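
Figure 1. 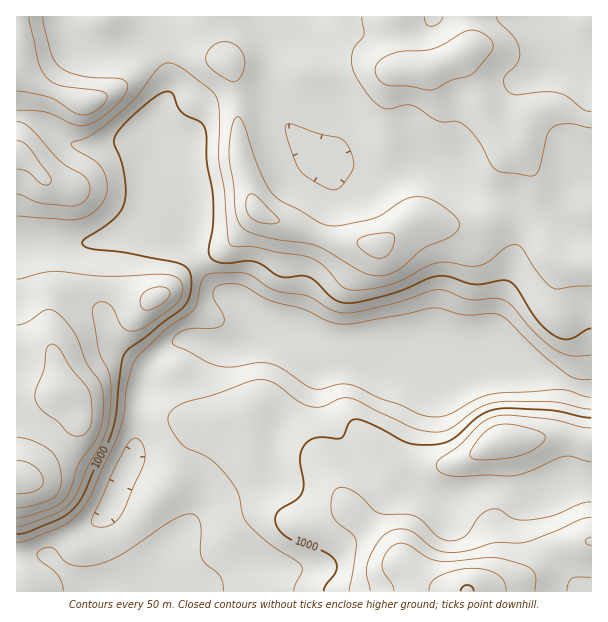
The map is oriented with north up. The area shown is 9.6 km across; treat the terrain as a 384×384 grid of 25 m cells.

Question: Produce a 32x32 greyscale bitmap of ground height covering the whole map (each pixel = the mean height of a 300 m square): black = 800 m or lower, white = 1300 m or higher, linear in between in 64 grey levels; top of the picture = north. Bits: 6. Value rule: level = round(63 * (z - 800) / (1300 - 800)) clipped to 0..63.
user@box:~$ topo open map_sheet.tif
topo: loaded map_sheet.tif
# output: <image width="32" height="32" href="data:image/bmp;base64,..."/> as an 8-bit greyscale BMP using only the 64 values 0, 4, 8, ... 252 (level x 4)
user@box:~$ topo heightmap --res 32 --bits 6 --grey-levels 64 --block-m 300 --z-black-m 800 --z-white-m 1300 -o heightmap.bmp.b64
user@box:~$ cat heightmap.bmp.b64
<image width="32" height="32" href="data:image/bmp;base64,Qk02CAAAAAAAADYEAAAoAAAAIAAAACAAAAABAAgAAAAAAAAEAAATCwAAEwsAAAABAAAAAAAAAAAAAAEBAQACAgIAAwMDAAQEBAAFBQUABgYGAAcHBwAICAgACQkJAAoKCgALCwsADAwMAA0NDQAODg4ADw8PABAQEAAREREAEhISABMTEwAUFBQAFRUVABYWFgAXFxcAGBgYABkZGQAaGhoAGxsbABwcHAAdHR0AHh4eAB8fHwAgICAAISEhACIiIgAjIyMAJCQkACUlJQAmJiYAJycnACgoKAApKSkAKioqACsrKwAsLCwALS0tAC4uLgAvLy8AMDAwADExMQAyMjIAMzMzADQ0NAA1NTUANjY2ADc3NwA4ODgAOTk5ADo6OgA7OzsAPDw8AD09PQA+Pj4APz8/AEBAQABBQUEAQkJCAENDQwBEREQARUVFAEZGRgBHR0cASEhIAElJSQBKSkoAS0tLAExMTABNTU0ATk5OAE9PTwBQUFAAUVFRAFJSUgBTU1MAVFRUAFVVVQBWVlYAV1dXAFhYWABZWVkAWlpaAFtbWwBcXFwAXV1dAF5eXgBfX18AYGBgAGFhYQBiYmIAY2NjAGRkZABlZWUAZmZmAGdnZwBoaGgAaWlpAGpqagBra2sAbGxsAG1tbQBubm4Ab29vAHBwcABxcXEAcnJyAHNzcwB0dHQAdXV1AHZ2dgB3d3cAeHh4AHl5eQB6enoAe3t7AHx8fAB9fX0Afn5+AH9/fwCAgIAAgYGBAIKCggCDg4MAhISEAIWFhQCGhoYAh4eHAIiIiACJiYkAioqKAIuLiwCMjIwAjY2NAI6OjgCPj48AkJCQAJGRkQCSkpIAk5OTAJSUlACVlZUAlpaWAJeXlwCYmJgAmZmZAJqamgCbm5sAnJycAJ2dnQCenp4An5+fAKCgoAChoaEAoqKiAKOjowCkpKQApaWlAKampgCnp6cAqKioAKmpqQCqqqoAq6urAKysrACtra0Arq6uAK+vrwCwsLAAsbGxALKysgCzs7MAtLS0ALW1tQC2trYAt7e3ALi4uAC5ubkAurq6ALu7uwC8vLwAvb29AL6+vgC/v78AwMDAAMHBwQDCwsIAw8PDAMTExADFxcUAxsbGAMfHxwDIyMgAycnJAMrKygDLy8sAzMzMAM3NzQDOzs4Az8/PANDQ0ADR0dEA0tLSANPT0wDU1NQA1dXVANbW1gDX19cA2NjYANnZ2QDa2toA29vbANzc3ADd3d0A3t7eAN/f3wDg4OAA4eHhAOLi4gDj4+MA5OTkAOXl5QDm5uYA5+fnAOjo6ADp6ekA6urqAOvr6wDs7OwA7e3tAO7u7gDv7+8A8PDwAPHx8QDy8vIA8/PzAPT09AD19fUA9vb2APf39wD4+PgA+fn5APr6+gD7+/sA/Pz8AP39/QD+/v4A////AEhANCwoKCgoLCwwNDg8RExYaHyUrLzEzNzc0MS4pJiYPDQwNDQwLCwsMDA0ODxASFRgeJi0wMC4vMC8tKyknKBAODg8ODQ0LCwwNDxARFBcZGx4jKi0pJCMlJycnKCkrHBcSDw0NDg0MDA0QEhQYHB4eICEkJiIeHSAiIiIkJikpJh8UDQwOEA8NDhATFRkbHR8hIB8fHRwcHiAfHh4gIjIwKh4QCw0QERAQERMVFhgbHyAeHBwbHBwdHh4dHR0eNDIsIxUMDA8REhETFBUVGBsdHRwcHBwfICAgIB8eHR0xLisnHA8MDhESExQVFRUYGxsaGxsbHB8iJicmJCEgICwsKyskFQ0PEhMUFRUWFRcZGRobGhkXFxskKSkoJSMiKyssLSkZDxATFBUVFhYVFhYXGRkWEg8OEhoiIyIgHhwrLS4uKRsQEBITFBUWFhUUEhMVEg4MCgkLDxMVFBQTECotLy0nHBAPEREREhMUEw8MDA0LCQkICAgJCgoKCwwMKSwtKiMcEw8REA4NDQ4NCwkJCQkICAgICAgICAkLDhApLCwnIBwYEQ4MCwoKCgoJCQkJCQgICAgICAgICxAVFSgqKSQfHh8aEQ0MDAoJCAgJCgsKCQkJCAkJCQsRGRsZJCYlIR8gIyQdFA8MCgkKCw0RExEPDQwMDQ0NEBgdHhwhIyMhICEkJyUbEAsKDRESFBodHBoWExETFRQWGx8fHh8gISAfHyAhIBsTEREUGBkaHyMlJCEcGRocGxodICEiHB0cHBsbGhoZFxgbGhsdHiAkJyorKCMhISEfHSAiIyMbGxsaGRgYFxYVGB4hIyUmJygqLS0rKCYlJCIgISIhIR4eHh4bGRgXFhUXHiYrLConJSYnKSsqKCYlJCIhISEhIyUmJSEbGBYWFRceKS0pJSIgISEkJygmJCMjISEiIiIpKyooIx0YFhYWFx8pKSMgICAgICEiIyIhISMjJCQiIiwsKCUhHBcWFhYYISkmISAfHx8gICAgICAiJScnJCMiLSkjIB0aFxYVFhkiKCQgHx8fICAhISAhIiQoKSklIyMoJCEiHxoXFhYXGSInIiAfHyAgISMjIiQkJikpKSYlJSUlJyspIRoXFxkbISUhICAgICAiJSQlJycpKSgoKCcmKistLi0pIRoZGx0iJCEgICEgISUoKCkqKSopJiYnJiQvLSooJyYkHxweISUlIiEiIiIkKS0uLy4sKyglJCMjIjAqJCIhISEgICIlKCYiISIiIyUpLS4vMDAuKickIiEhLygiICEhICAhIyUmJCEgICEjJScpKiorLi8sJyQiISIuJiEhIyMhISEjJSQiICAgISMlJikpJyYpKygkIiEiIw="/>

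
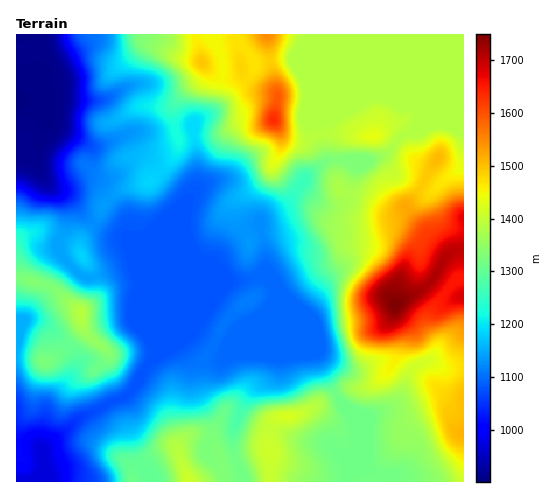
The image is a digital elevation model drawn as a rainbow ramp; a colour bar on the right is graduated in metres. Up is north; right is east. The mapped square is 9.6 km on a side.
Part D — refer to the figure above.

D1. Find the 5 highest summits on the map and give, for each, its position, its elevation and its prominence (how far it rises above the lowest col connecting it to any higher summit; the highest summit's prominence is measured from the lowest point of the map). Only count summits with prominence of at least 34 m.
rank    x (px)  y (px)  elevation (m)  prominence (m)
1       396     305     1750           849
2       273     120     1635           252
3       202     63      1495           44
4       374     136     1436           49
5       287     416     1421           106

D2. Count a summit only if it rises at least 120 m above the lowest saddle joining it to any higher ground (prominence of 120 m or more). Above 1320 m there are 3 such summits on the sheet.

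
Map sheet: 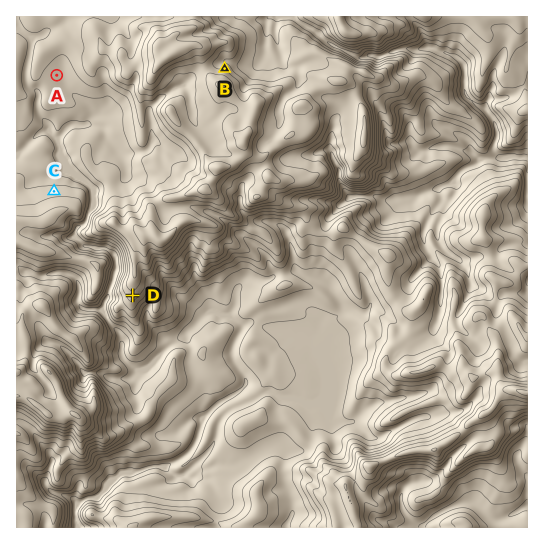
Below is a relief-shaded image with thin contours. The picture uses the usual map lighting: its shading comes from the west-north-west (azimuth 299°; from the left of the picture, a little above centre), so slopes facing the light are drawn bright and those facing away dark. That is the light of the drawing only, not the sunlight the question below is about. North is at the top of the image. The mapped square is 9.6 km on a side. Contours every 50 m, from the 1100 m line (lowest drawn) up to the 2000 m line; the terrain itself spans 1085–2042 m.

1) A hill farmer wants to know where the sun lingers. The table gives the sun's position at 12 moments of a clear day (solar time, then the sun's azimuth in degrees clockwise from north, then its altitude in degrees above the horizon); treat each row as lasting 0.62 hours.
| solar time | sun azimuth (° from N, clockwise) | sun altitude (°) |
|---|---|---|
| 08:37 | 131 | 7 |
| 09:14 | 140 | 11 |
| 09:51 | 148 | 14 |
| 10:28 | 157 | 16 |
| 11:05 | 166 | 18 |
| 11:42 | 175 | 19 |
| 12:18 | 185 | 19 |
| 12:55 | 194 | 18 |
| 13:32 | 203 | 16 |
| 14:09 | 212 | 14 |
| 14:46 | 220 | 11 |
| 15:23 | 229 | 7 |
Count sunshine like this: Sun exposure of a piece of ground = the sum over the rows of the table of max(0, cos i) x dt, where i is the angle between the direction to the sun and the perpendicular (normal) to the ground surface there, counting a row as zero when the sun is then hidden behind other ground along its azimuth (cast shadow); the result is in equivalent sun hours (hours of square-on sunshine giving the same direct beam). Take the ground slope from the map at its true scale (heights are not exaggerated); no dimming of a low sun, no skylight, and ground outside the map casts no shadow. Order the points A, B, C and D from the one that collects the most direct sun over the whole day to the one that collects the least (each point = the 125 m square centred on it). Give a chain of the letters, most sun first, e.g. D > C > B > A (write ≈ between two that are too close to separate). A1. D > A > C > B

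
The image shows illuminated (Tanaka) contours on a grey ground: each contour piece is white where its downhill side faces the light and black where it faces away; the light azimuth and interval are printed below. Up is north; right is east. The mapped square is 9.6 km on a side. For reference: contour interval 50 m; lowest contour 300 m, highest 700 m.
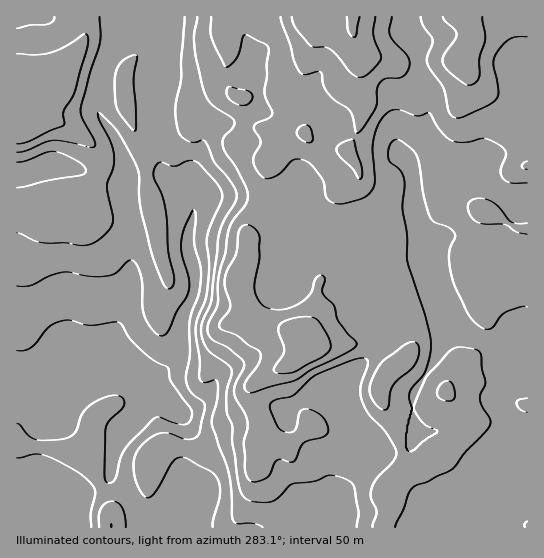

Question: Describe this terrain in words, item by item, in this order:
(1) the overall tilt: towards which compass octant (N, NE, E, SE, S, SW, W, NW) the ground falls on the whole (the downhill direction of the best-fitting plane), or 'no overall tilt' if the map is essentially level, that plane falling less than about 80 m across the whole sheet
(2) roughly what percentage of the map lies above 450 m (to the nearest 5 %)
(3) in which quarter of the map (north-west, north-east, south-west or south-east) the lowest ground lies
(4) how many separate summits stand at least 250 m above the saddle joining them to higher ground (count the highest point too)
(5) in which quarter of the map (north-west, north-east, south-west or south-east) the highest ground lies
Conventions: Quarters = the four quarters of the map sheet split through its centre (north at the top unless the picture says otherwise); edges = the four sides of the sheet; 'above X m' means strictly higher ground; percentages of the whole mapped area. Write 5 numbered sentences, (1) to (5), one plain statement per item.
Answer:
(1) The general tilt is down to the south-west (the land rises towards the north-east).
(2) About 65 % of the map lies above 450 m.
(3) Look to the south-west quarter for the lowest ground.
(4) There is 1 summit with 250 m or more of prominence.
(5) The highest ground is in the north-east quarter.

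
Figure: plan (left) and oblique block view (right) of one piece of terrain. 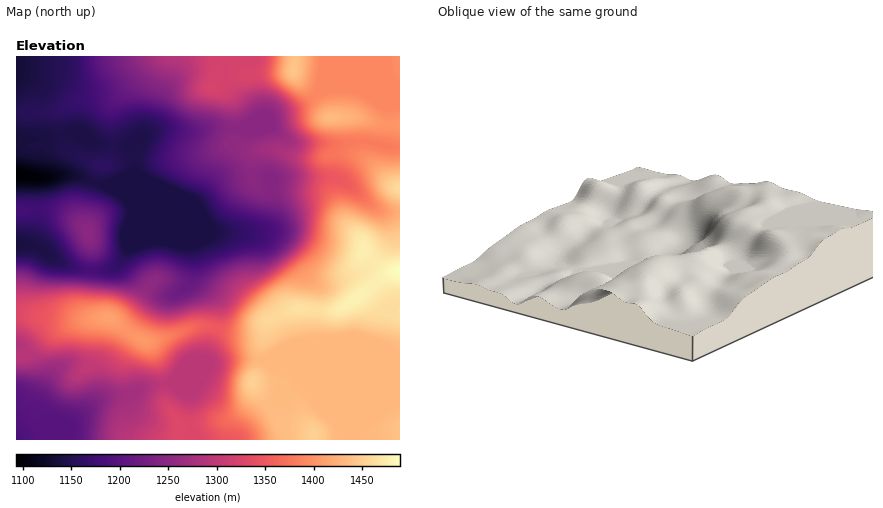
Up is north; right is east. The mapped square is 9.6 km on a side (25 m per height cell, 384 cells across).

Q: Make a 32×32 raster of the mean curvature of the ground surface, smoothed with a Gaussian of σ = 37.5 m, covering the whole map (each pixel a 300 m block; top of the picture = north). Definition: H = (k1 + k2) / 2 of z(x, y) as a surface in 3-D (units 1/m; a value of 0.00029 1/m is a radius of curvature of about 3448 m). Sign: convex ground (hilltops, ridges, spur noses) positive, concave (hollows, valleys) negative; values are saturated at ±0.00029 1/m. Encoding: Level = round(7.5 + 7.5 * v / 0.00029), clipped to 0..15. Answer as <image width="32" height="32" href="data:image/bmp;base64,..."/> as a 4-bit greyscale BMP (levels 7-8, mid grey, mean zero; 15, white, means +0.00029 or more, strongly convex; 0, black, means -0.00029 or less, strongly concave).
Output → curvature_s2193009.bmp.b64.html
<image width="32" height="32" href="data:image/bmp;base64,Qk12AgAAAAAAAHYAAAAoAAAAIAAAACAAAAABAAQAAAAAAAACAAATCwAAEwsAABAAAAAAAAAAAAAAABEREQAiIiIAMzMzAERERABVVVUAZmZmAHd3dwCIiIgAmZmZAKqqqgC7u7sAzMzMAN3d3QDu7u4A////AHiHZXqomYl1ZjJqh6pnd3iIdlRqp2WKiMp2m4eoZ3d4h2VUSKdo2meXqZh4dneHdnZXhkR2WcQ0U9yXeGd4d3c1WfpUZSRXdUP/l4d3d3eIaGa9mKY2ZXci36Z3d4iIePpiFmZ2jaBnIElnd3d3d3d2qDVDWf+jAjWMpWd3d3d2Nr2rmK3+/6Z3i7llVVVVVpuJzMzMur//1p7Jd2eHaZmbeKvP/YUlzJOP6qur24iIq7z///kgACRCOuu8uKy4ZrrM/ZhjeFMkeGW/x0JIqnXoMgAABM/rh5u2KulXl2eZpQABQhWtyWV5ujK/uKuHizQyXPxAOHImZFUgGLd5uXVVRJ78B1I2ZEVUMgCIeLt2dmfN6gd3d4dFVVMQaqzreLh53NyDd3h2V2VURGv+pSXsqrq9lHiHcnmIqGdny1AmqZrJUid3cxR6q7h5qoQDvjABQiRndCioiKp1RXliOe0kREe8hlqqqXZ4U0N4VXq4u6q6mZd5qZqYiZi677q6dKmJllZ2VpmJqpm8cCZmZDN2ZmdXdlRWVXl1VCJnVEWImIhkeYVDM1Q1VXJb//3cqamaqJumVmeWWaUwBa3LuFaIZ5h4qZqK3d2lMCp1ZlV3d2d2Z4iIZa24mmf/dmZ3d3d4ZoiIeIVYh5ls/3V3eHh4iGeamau5iJd2E+10d3d4"/>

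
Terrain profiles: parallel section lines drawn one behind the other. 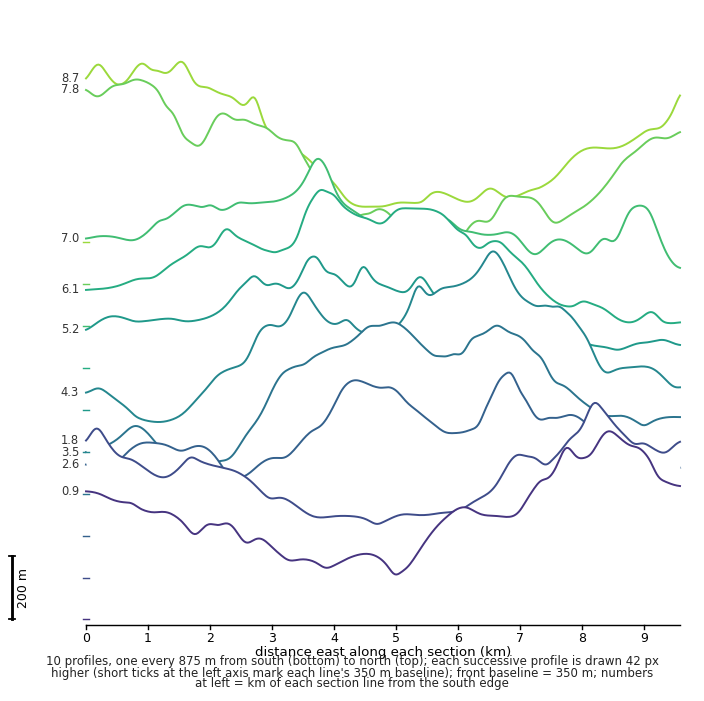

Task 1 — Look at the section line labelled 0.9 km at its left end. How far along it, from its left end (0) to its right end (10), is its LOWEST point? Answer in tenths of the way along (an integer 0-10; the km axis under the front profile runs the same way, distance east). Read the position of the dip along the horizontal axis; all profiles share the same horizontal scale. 5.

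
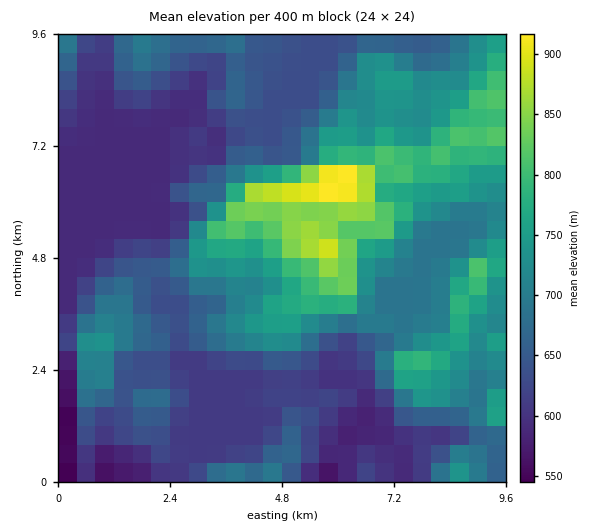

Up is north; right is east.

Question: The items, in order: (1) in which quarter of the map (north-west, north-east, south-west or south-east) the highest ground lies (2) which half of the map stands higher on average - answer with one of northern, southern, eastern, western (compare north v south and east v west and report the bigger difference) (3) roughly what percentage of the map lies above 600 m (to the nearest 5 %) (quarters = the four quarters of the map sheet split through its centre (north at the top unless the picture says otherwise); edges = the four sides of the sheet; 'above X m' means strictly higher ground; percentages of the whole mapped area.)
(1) The highest point lies in the north-east quarter of the map.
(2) The eastern half stands higher on average than the western half.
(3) Ground above 600 m makes up about 85 % of the sheet.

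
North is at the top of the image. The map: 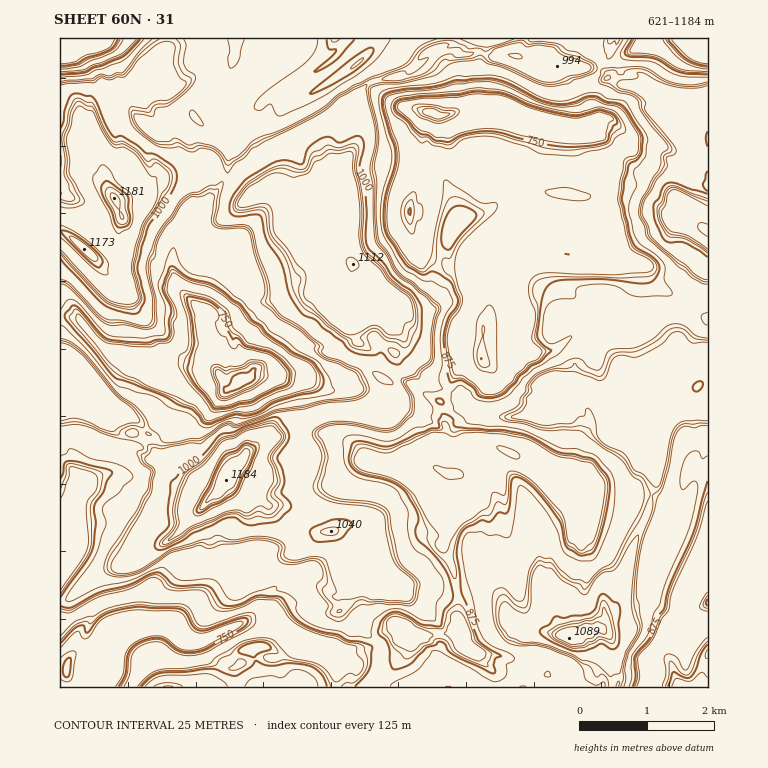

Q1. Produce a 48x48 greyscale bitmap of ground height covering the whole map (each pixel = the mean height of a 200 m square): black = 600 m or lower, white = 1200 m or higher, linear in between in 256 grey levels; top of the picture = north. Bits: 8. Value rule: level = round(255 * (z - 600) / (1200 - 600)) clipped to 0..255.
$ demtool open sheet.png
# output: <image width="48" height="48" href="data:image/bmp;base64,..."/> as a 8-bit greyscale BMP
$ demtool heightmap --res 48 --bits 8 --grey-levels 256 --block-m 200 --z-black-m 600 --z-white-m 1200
<image width="48" height="48" href="data:image/bmp;base64,Qk02DQAAAAAAADYEAAAoAAAAMAAAADAAAAABAAgAAAAAAAAJAAATCwAAEwsAAAABAAAAAAAAAAAAAAEBAQACAgIAAwMDAAQEBAAFBQUABgYGAAcHBwAICAgACQkJAAoKCgALCwsADAwMAA0NDQAODg4ADw8PABAQEAAREREAEhISABMTEwAUFBQAFRUVABYWFgAXFxcAGBgYABkZGQAaGhoAGxsbABwcHAAdHR0AHh4eAB8fHwAgICAAISEhACIiIgAjIyMAJCQkACUlJQAmJiYAJycnACgoKAApKSkAKioqACsrKwAsLCwALS0tAC4uLgAvLy8AMDAwADExMQAyMjIAMzMzADQ0NAA1NTUANjY2ADc3NwA4ODgAOTk5ADo6OgA7OzsAPDw8AD09PQA+Pj4APz8/AEBAQABBQUEAQkJCAENDQwBEREQARUVFAEZGRgBHR0cASEhIAElJSQBKSkoAS0tLAExMTABNTU0ATk5OAE9PTwBQUFAAUVFRAFJSUgBTU1MAVFRUAFVVVQBWVlYAV1dXAFhYWABZWVkAWlpaAFtbWwBcXFwAXV1dAF5eXgBfX18AYGBgAGFhYQBiYmIAY2NjAGRkZABlZWUAZmZmAGdnZwBoaGgAaWlpAGpqagBra2sAbGxsAG1tbQBubm4Ab29vAHBwcABxcXEAcnJyAHNzcwB0dHQAdXV1AHZ2dgB3d3cAeHh4AHl5eQB6enoAe3t7AHx8fAB9fX0Afn5+AH9/fwCAgIAAgYGBAIKCggCDg4MAhISEAIWFhQCGhoYAh4eHAIiIiACJiYkAioqKAIuLiwCMjIwAjY2NAI6OjgCPj48AkJCQAJGRkQCSkpIAk5OTAJSUlACVlZUAlpaWAJeXlwCYmJgAmZmZAJqamgCbm5sAnJycAJ2dnQCenp4An5+fAKCgoAChoaEAoqKiAKOjowCkpKQApaWlAKampgCnp6cAqKioAKmpqQCqqqoAq6urAKysrACtra0Arq6uAK+vrwCwsLAAsbGxALKysgCzs7MAtLS0ALW1tQC2trYAt7e3ALi4uAC5ubkAurq6ALu7uwC8vLwAvb29AL6+vgC/v78AwMDAAMHBwQDCwsIAw8PDAMTExADFxcUAxsbGAMfHxwDIyMgAycnJAMrKygDLy8sAzMzMAM3NzQDOzs4Az8/PANDQ0ADR0dEA0tLSANPT0wDU1NQA1dXVANbW1gDX19cA2NjYANnZ2QDa2toA29vbANzc3ADd3d0A3t7eAN/f3wDg4OAA4eHhAOLi4gDj4+MA5OTkAOXl5QDm5uYA5+fnAOjo6ADp6ekA6urqAOvr6wDs7OwA7e3tAO7u7gDv7+8A8PDwAPHx8QDy8vIA8/PzAPT09AD19fUA9vb2APf39wD4+PgA+fn5APr6+gD7+/sA/Pz8AP39/QD+/v4A////ADcxMDA9WXGFhoKBgHx9gICAgIB2YWh2fn6AgIKDg4GAf4GDgICAhI6Uk3JYVTk4M0AyMDA0VlpgYmRqb25teHd5enNiWltlenZ2foCBgHlwe4CAgICBipqlnHNYV0pSOjczMDAyUFlZUkdNW2dzeG1kW1lYWVpoenNmbn58aFxkeYCBgYeXqKippXpaV1VXQTwzMjAwNURGNDExOk5gamZaWVlcY3J5emdaW2ZqW2J9hZegorTJy765q5ZyWVhYVFRDPjExMTAwMTZMRTg/VVhZX3J+goGAeF1bZnFnWm6BlaeoqrTCyMzGq6KBX1hYWGJaVUU5NTU2N0hZXF5TVlhee4GGmIyCgHN1gIBxYHiCnKShqKmqqrG8q5qBcVpaXX15ZltYVlZXV1habX16aWZzgIGLnp6Zm52fioB9cX6DlpGSqKmopqivqZaCfFxZYmyAgHt1aFtebnFwe4CBgICAgIKSoqioqamokYF9c4CDh4KNqKiilqCoqJWCf2RZWlt1gY2cln92gIGAgICAgYGBgYGOpqipqaiahIB3coGCgYGIpJ+IgoidppmBgHNaWVlgfY6lqKaSgoGBgYCAgIGTnZWdp6moqKGEgHxpdoGBgYCCjYiAe36Dmp2BgX5iWVlacoOaqKmyqZiPj4uHg4abqKmpqamoqJiBe2ledYGAgICBgYFyXmuAi5+CgYBxWllab4CJpKirw7yrpKanpaaoqaqys6qop5GAc2VcaH5/f4CAgYBmWl59gpeKgYB9XllacICBk6ipu9DPv6+ztLSrqampqqmopoyAdFxZWmNweX6AgHteWVp2gYmUgYGAZ1pab3+AhKGpu9Hk4NLPzMi0qaimoJyZkIJ/Z1lZWVlea3mAfmZZWVlwgIKTg4CAb15aYHmAgZGpss/X9O/V0MasqKWQgoGBgYByW1hYWFlaXnZ/a1lYWFlrgIKRjICAeWdaXXJ9gImnq8XQ6Pjj0c2wqKaNgYB5cGVaWFhVVFhZWW1oWVhYWVpwgYufnIF/fXJtd3x/gpeoqazA2PX11cerqaiWgXNbWllYV1dWV1hYWVlYWFhaXWh/hqKopIN+f39/gICBhJiipaepxNrt3smtqaiVgXNfZGVbWVlZWFhYVlRYXG14fICNnqeop4eAgICAgYiMiZCJhImOp73N0tC9qKOHgH58gYJ5aV1dXltbXWJre4KChJKnqKeoqI+BgZGRnaaimoyBgYF5eZKWrb2uqKebkpSbo6ONgHxteHx+gYqRnZ6cmJ2oqKioqaKVk6enqKmomoOAfndgTFFeZ4SVmqGnqKioqKikhX96gICBhI+iqKioo6OoqaioqaioqKioqaiTgn91ZVtOLB0tO1Jmc3uEiY6cqKikhH17gH5uc4CXp6iop6ioqKioqampqampqJZ6cF9ZWVE1JAwLGi87VVx0gIGTo6GYhIF8d2dZWWyJpaiop6SmqKioqKmpqqmpnXdfWVhYV0IxIR8XDys3VV17g4+io6ionIV3XFhQVlpuh5aamI2ap6eoqKioqaihfl9ZWFlZV0cyMTEwLzlRaXuToqmrqrGtqZdzWVRHVVhaZX2EhoSOnp2ip6ioqJaAZWVscHBoXFEzMTdDVF50gImjqbi8rre6q5huWVZLVVhabn5/gYGDg4SNnKWhnH5naoOFio6BY1AyNEZXYHyBjaSswc7Iwc3IsppxWVdMVVhadoGAgICBgYGBiZaMgXRniKKmqqWEZ0syNVBhfYScqK/G0NHQ0NDPuKJ+X1hQVllacYCAgICBgYGBgYKBgH6FpbrIxaeCYUI7S2F6g5iosMjQ0dLR0dDPsZmCbllXWFlccX+AgICAgICAgICBgYmjvNDRyaJ4WVZdan2Bgpqpus7R0dHR0M21lYJ/ZllYWFlecHp+f4CAf3t7foCBg6e60dTRv5l9ZHZ+gICBg6Gqvs3R0dLRzq+LeXhwXllYWFlaYmZmZmZlZGVneoGMorfR5NbRvpqBfYCBgYGBjKivydDR0dXPuJVwW2VqXVlYWFhZWVpbW1pZWVpgfJGlqdHo3tHRxqWEgICAgYGBl6vAz9DR0dG9oH5cWWB0ZFlZWFhYWVpbWVlYWWp+lqiqu97Y0NHUz6yQgICAgYKDn7fO0NHS0dC1kWZXV115d2BZWVlZWVlZWFhYW3uSrb/I1NHP0NLr1rukiICBlaWkqL3Q0NLS0dC3jV1QU1pzfnVhWllZWVlZWVlZYICfvtDR08fK0Nvx1s6wnoKBk6zDv8fP0NHR0dC3jF1NUFlpdnBlXVpZWVlaWlpZaIOmv9DRzrDF0unp09DAqp2SkqjBz8/Q0NHR0dC0jWNXVlliZl5aW1paXGBkYVxZa4CXscu/sbfP1d3T0c7IsamopKSrv83Ozc/R0c6tjG5ZWFpeW1pZWVlZWlpbWllZZn6GpKqpqr3Q0tTR0MS+rKmop5ymqbG5s8HP0MqoiHpaWVpaWVlZWFhYWFlZWFhYX3yBkaeoqb7Q0dHOxa2opqKknIWQpamqqbHAxsesjnxbWFhYWFhYWFhXVFFQUVVXWmF/iZ+oqcPQ0cWyqpuKjIaFgoGBjZ2nqamsq62qlHRZUkc9SVRWU0tCOjUzMzVDV1t9iaSoqbnQz7ComoKCgYCAgICAgYKImqepqampkWdUNy8uMTM2NDIxMDAwMTE2TWmGoaenqbLNw6molZGFgYCAgICAgIB+gIidqKmoh1g3JRUcKzAwMTExN0JKS0BCW36cp6enqKq1raiop6agk4KAgICAgH98enuBmKekf1pEPDk4NjIyMz5WcHt8cml2fouipqeoqJ6ho6enqKioppSBgICAgIB/e3l1e4qYjYmBeXNqYFlYX2+Ai5CJgoKOnqWlopeSlmdtfYeOo6iooo6CgICAgICAf3p4dHN/h5SdnpWFgICAgo6fp6eln46UkpiVhHZsZzI6TF9zjqWnnYaBgICAgICAgH95dnVxfoGFmqKZlpGToaKkp6ehl4eIgHZ0aFZAMzAwMTVRbpChnYiBgIB/gICAgIB7cHV6e4CBiJidmI6Jkp2cmZSHhIOPiGJYVj4xMA=="/>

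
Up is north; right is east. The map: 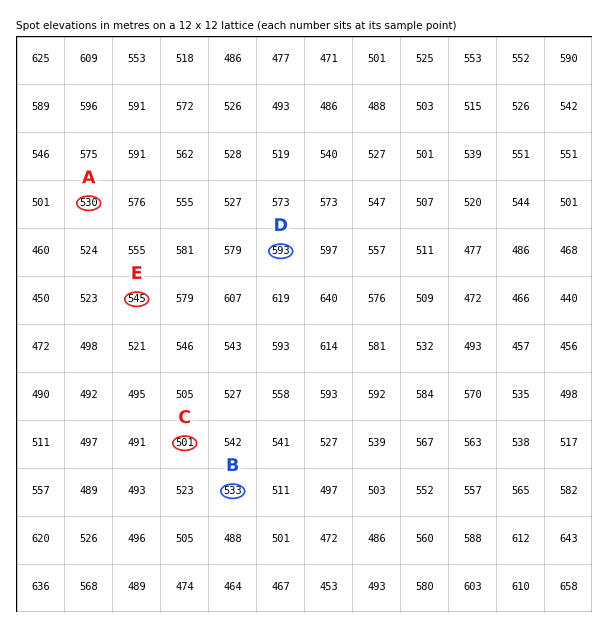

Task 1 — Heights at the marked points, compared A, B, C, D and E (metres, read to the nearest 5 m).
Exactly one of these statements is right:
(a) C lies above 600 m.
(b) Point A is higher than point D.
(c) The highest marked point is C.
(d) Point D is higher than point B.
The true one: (d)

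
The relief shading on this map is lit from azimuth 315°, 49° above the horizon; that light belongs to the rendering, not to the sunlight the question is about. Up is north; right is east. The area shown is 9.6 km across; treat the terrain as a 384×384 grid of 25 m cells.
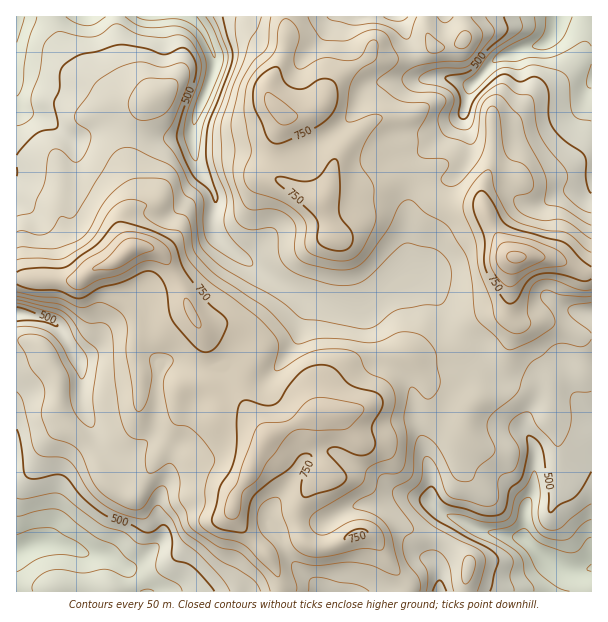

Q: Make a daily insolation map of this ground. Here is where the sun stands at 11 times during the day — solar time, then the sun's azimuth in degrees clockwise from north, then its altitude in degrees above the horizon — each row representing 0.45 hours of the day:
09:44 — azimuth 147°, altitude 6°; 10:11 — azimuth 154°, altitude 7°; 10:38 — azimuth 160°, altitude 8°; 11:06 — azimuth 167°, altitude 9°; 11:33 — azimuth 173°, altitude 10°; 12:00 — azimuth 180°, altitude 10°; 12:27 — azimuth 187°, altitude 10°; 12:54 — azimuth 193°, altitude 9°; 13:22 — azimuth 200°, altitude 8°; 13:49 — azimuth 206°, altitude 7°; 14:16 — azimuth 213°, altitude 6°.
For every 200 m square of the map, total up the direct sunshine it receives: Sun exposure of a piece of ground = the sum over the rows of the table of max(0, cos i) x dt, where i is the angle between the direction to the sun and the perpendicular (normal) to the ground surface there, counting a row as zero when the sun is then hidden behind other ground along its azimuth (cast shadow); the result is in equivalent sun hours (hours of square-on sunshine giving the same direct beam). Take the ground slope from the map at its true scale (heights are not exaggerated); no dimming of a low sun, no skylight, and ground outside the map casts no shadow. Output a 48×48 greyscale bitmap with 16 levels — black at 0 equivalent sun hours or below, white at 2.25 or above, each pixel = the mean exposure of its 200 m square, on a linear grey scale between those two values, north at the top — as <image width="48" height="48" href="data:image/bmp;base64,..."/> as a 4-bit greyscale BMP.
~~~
<image width="48" height="48" href="data:image/bmp;base64,Qk32BAAAAAAAAHYAAAAoAAAAMAAAADAAAAABAAQAAAAAAIAEAAATCwAAEwsAABAAAAAAAAAAAAAAABEREQAiIiIAMzMzAERERABVVVUAZmZmAHd3dwCIiIgAmZmZAKqqqgC7u7sAzMzMAN3d3QDu7u4A////AEREVVQ0eYdniIiIZGqYh3hleHd2UzMhERERERACR5mIqXm4RKuYmakxV1V2ZSEBERAAAABHZGiaupu2Su7sqpUiSFNFVDJIqEEAFHiIljerzNtSa6i9y3NHiEAAABa8qJd3mqqpu3ne7tcSZRAVmUNnYwAAAUz8maqYmazdyqmqrKU0ZDEAAANCAAAVmXrKmqqqq83/yLpSNnZmZocwABMgACa9yFZ4q6u6q83KqodkM0eXVpumIjMiF+25eIRYmpqqmrlUanREMkq5ZWi8uFaJeJl1WrZnd2iZmYVEWZZUITiahUZlZ4qnd3ZVioZmZliamFRFVodUMiR4hkMjerp1eGZ4iHZmZmeap0RVVGZEVDNnd2RYqpdmmGd2ZWdmZmaJlkVnZGdmZkNXiJmZdVVXl2ZTIkl2ZnZnYzVnhmh3dkMSWImoZDNHhmZERHp2VHZmMlVnhmdlZUMAFGd3iHVWdlVniZZlRGRFM1VWdmZlREIREiERJGZmZlRniZZVV2VFQ0VVZmZ2VDIiMhAAABNWZVM0VnZVeHdlQ0VWVUNEREQxIzIiEAJWVUQ0VVVWd2djEkRWRDI0REVjESMzISR2VERFd2ZVZWZSFFRVVmVodVVmEAARI0VlREVWeHdmZmUhOZZUV4iJhlVEIAAAABIiM0VWermIhxAAWoZUVmiXZmQhEAAAAAABI0V5qqqoZAAVuoh2VWh0NEIREQAAARERI0V4llVjEXn//KqWVVZCIhABERESMzIiI0VWeFIkZ////rllVVUiEAAAEjVVVEQzNERXmXRb/9u7rO24ZmQRAAABNXd3dlVUREVpu7vM7iERFK79qZQQAAAkaavMp2VVVVV6zf//tgAAABOe7ZMQAAJFes3uyXZVVmdmiby3MAAAAAAVlyIgADVVVpu6qYdmZ4dUIAAAAAAAAAAAAAFCA2dlREZUaJh3iHZkAAAAAAAAAAAAAAAzJHiHZlUyRnd3iHeEAAAAAAAAAAAAABAlImmru6dTNFZ3d2dyAAAAACEiEREAATITI3m92mVURFZ2VDQwAAAAACIzIiEAACMANomqdCJFRFZlQyEAABERIjNDIiIQABIQV2ZlMyNERERVVDEBIiIjM0RDEiIhEAESVUMzMzNFREREREISMhIiJDMyEiIiERESRERGVEM1ZVVUMiEjMiIREyIQEzIiMyIRNWZ4mGQjZlVVMQAkQzIREgACZ1RFZ3YhNVZoq6lSNnd2QgA1RDMiEhI1VVVmiZhAE0eIZoqUI1VndBA0MzQzITVkMzVVZ4lhAjZ0IiV2MRABSEARESREMjMzMzMzNFeCAjRCEBJFQyEAABAAAANEQjM0RDMiEBN0ASISEBEldlQQABMAAAEjREREMiIhAAAzEREBMRETeamYecxAAAABNTRDIhEQAAAREzEAQxAANWRY3t2yAAAAJDQyEAAAAAAAN1ISVjAAE0IUVGi9ggAAEzIiAAAQAAABV0IkRDEAAAEUIRJGq4QAIzMxAAAAAAADdkIzIiIQAAACIRASM0QxIw=="/>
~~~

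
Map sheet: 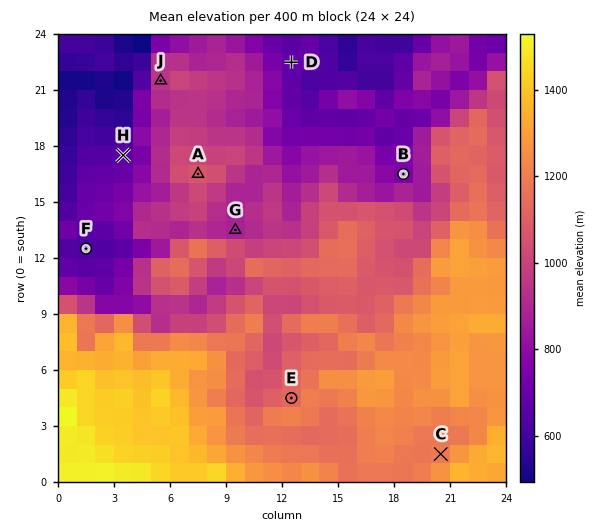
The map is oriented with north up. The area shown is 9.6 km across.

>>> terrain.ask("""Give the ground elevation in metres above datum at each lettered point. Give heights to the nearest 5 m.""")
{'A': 1070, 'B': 730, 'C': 1180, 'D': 675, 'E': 1120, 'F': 620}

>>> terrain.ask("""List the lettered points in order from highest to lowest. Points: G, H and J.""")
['J', 'G', 'H']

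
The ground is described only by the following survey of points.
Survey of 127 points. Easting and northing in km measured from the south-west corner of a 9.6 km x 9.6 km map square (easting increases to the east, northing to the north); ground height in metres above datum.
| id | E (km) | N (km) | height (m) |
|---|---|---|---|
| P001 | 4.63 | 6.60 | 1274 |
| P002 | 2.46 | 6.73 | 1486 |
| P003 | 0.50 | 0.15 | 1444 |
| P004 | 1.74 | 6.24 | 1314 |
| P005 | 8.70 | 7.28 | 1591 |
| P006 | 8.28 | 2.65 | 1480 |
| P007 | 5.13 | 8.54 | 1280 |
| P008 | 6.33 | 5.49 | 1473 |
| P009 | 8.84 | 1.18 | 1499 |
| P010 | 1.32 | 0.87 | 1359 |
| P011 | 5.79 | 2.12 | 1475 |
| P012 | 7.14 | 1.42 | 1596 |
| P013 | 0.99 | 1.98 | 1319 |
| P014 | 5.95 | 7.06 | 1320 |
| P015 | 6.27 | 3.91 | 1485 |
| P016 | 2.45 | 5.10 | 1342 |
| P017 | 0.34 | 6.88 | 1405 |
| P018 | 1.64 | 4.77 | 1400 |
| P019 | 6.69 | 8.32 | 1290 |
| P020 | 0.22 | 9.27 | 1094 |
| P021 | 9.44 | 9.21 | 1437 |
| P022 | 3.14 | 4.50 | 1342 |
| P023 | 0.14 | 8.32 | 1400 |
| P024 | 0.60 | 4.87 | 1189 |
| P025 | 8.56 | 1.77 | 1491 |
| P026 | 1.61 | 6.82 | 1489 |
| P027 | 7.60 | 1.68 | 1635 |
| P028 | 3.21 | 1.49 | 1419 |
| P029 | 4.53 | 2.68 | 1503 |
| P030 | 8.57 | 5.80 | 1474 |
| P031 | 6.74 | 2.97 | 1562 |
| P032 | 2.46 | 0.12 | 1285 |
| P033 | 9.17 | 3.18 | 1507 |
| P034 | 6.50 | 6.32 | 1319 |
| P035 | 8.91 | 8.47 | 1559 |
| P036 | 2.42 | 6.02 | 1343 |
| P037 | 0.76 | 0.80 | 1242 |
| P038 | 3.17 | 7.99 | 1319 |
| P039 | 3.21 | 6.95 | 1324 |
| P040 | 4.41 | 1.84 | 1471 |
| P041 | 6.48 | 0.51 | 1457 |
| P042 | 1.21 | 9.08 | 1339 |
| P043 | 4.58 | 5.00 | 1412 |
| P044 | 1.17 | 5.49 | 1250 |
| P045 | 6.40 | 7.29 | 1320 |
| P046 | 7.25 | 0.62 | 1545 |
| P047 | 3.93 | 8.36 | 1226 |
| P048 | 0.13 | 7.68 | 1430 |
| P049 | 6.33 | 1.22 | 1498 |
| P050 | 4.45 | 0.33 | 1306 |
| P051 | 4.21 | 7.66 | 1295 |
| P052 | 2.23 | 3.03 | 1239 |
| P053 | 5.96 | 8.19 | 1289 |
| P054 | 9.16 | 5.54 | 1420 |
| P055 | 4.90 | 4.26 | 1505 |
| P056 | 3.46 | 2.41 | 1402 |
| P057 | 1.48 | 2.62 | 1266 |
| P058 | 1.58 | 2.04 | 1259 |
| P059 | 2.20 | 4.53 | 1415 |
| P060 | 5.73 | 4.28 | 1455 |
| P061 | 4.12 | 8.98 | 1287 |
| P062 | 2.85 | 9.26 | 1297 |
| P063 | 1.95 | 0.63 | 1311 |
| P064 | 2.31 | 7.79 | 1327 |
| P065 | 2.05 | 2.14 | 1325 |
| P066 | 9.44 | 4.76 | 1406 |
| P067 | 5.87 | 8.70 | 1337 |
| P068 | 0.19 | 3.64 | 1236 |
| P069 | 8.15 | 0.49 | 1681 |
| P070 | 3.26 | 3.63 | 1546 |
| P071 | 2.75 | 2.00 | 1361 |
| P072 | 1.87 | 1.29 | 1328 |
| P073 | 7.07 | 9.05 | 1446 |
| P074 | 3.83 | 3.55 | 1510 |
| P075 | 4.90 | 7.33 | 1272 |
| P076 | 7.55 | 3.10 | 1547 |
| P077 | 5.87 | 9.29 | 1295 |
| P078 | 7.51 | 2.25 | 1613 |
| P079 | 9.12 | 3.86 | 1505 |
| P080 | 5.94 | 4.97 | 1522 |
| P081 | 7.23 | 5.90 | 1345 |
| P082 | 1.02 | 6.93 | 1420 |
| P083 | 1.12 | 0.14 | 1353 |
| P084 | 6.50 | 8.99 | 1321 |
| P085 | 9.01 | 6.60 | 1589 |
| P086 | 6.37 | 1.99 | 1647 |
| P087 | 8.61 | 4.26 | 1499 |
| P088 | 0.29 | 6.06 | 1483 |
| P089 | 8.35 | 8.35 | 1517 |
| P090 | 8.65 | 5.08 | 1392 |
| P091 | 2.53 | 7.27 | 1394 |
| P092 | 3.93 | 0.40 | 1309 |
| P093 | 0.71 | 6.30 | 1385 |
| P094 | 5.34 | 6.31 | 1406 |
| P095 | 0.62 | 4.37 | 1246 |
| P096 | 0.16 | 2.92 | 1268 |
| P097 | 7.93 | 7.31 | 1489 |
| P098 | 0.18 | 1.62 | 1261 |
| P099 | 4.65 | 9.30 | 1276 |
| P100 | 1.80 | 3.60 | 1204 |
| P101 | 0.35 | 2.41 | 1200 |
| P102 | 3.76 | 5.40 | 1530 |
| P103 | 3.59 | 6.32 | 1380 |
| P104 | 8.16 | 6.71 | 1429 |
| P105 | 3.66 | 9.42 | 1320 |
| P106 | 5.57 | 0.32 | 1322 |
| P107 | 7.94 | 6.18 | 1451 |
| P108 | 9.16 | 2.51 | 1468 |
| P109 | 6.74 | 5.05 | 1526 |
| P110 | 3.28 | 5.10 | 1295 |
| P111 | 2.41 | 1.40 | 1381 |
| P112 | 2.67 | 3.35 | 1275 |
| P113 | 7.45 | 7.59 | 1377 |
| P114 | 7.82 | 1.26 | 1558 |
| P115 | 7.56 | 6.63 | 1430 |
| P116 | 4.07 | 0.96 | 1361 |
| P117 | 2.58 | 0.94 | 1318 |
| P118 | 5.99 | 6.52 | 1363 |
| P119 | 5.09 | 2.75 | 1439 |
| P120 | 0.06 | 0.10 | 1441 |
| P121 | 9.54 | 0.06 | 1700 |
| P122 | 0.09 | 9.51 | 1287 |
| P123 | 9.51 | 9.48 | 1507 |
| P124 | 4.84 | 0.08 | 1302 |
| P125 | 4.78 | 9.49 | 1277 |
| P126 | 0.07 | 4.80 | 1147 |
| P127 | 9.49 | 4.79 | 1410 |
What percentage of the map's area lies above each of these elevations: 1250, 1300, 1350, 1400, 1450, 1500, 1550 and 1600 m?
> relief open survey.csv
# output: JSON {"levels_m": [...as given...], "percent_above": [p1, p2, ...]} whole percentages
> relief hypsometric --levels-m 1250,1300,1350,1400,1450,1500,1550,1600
{"levels_m": [1250, 1300, 1350, 1400, 1450, 1500, 1550, 1600], "percent_above": [93, 80, 60, 48, 33, 18, 10, 5]}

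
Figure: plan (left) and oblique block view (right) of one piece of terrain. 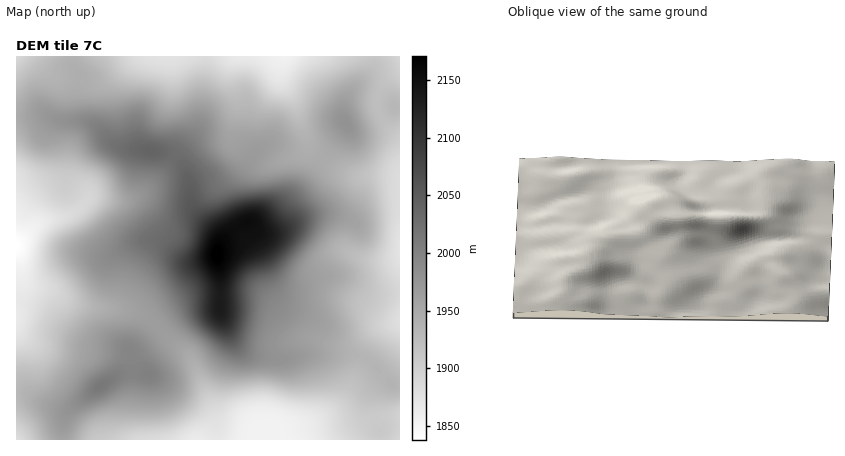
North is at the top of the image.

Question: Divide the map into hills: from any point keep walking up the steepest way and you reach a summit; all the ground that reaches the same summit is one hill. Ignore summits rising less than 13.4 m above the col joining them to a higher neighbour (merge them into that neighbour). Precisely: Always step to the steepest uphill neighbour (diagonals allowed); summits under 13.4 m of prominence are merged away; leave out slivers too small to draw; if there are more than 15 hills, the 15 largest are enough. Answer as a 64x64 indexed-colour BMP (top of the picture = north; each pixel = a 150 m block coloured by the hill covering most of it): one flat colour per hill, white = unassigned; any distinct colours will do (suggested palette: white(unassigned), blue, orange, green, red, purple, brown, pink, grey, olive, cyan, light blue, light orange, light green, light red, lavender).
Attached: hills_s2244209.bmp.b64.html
<image width="64" height="64" href="data:image/bmp;base64,Qk12CAAAAAAAAHYAAAAoAAAAQAAAAEAAAAABAAQAAAAAAAAIAAATCwAAEwsAABAAAAAAAAAA////ALR3HwAOf/8ALKAsACgn1gC9Z5QAS1aMAMJ34wB/f38AIr28AM++FwDox64AeLv/AIrfmACWmP8A1bDFACIiIiIiIiIiIiIiIiIiIiIiIiIiIRERERERERERERERIiIiIiIiIiIiIiIiIiIiIiIiIhEREREREREREREREREiIiIiIiIiIiIiIiIiIiIiIiERERERERERERERERERESIiIiIiIiIiIiIiIiIiIiIiERERERERERERERERERERIiIiIiIiIiIiIiIiIiIiIiEREREREREREREREREREREiIiIiIiIiIiIiIiIiIiIiIRERERERERERERERERERESIiIiIiIiIiIiIiIiIiIiIRERERERERERERERERERERIiIiIiIiIiIiIiIiIiIiIhEREREREREREREREREREREiIiIiIiIiIiIiIiIiIiIhERERERERERERERERERERESIiIiIiIiIiIiIiIiIiIiERERERERERERERERERERERIiIiIiIiIiIiIiIiIiIiIREREREREREREREREREREREiIiIiIiIiIiIiIiIiIiIRERERERERERERERERERERESIiIiIiIiIiIiIiIiIiIhERERERERERERERERERERERIiIiIiIiIiIiIiIiIiIhEREREREREREREREREREREREiIiIiIiIiIiIiIiIiIhERERERERERERERERERERERESIiIiIiIiIiIiIiIiIhERERERERERERERERERERERERIiIiIiIiIiIiIiIiIhEREREREREREREREREREREREREiIiIiIiIiIiIiIiIhERERERERERERERERERERERERESIiIiIiIiIiIiIiIhERERERERERERERERERERERERERIiIiIiIiIiIiIiIhEREREREREREREREREREREREREREiIiIiIiIiIiIiIhERERERERERERERERERERERERERESIiIiIiIiIiIiERERERERERERERERERERERERERERERIiIiIiIhEREREREREREREREREREREREREREREREREREiIiIiERERERERERERERERERERERERERERERERERERESIiIhERERERERERERERERERERERERERERERERERERERIiEREREREREREREREREREREREREREREREREREREREREhERERERERERERERERERERERERERERERERERERERERESERERERERERERERERERERERERERERERERERERERERERIREREREREREREREREREREREREREREREREREREREREREhERERERERERERERERERERERERERERERERERERERERERERERERERERERERERERERERERERERERERERERERERERERERERERERERERERERERERERERERERERERERERERERERERERERERERERERERERERERERERERERERERERERERERERERERERERERERERERERERERERERERERERERERERERERERERERERERERERERERERERERERERERERERERERERERERERERERERERERERERERERERERERERERERERERERERERERERERERERERERERERERERERERERERERERERERERERERERERERERERERERERERERERERERERERERERERERERERERERERERERERERERERERERERERERERERERERERERERERERERERERERERERERERERERERERERERERERERERERERERERERERERERERERERERERERERERERERERERERERERERERERERERERERERERERERERERERERERERERERERERERERERERERERERERERERERERERERERERERERERERERERERERERERERERERERERERERERERERERERERERERERERERERERERERERERERERERERERERERERERETMzMzMxEREREREREREREREREREREREREREREREREREzMzMzMzEREREREREREREREREREREREREREREREREREzMzMzMzMRERERERERERERERERERERERERERERERERMzMzMzMzMxERERERERERERERERERERERERERERERERMzMzMzMzMzEREREREREREREREREREREREREREREREREzMzMzMzMzMREREREREREREREREREREREREREREREREzMzMzMzMzMxERERERERERERERERERERERERERERERETMzMzMzMzMxERERERERERERERERERERERERERERERERMzMzMzMzMxERERERERERERERERERERERERERERERERMzMzMzMzMxEREREREREREREREREREREREREREREREREzMzMzMzMzERERERERERERERERERERERERERERERERETMzMzMzMzERERERERERERERERERERERERERERERERETMzMzMzMzMRERERERERERERERERERERERERERERERERMzMzMzMzMxERERERERERERERERERERERERERERERERMzMzMzMzMzMREREREREREREREREREREREREREREREREzMzMzMzMzMzEREREREREREREREREREREREREREREREzMzMzMzMzMzMxERERERERERERERERERERERERERERETMzMzMzMzMzMzMRERERERERERERERERERERERERERERMzMzMzMzMzMzMxEREREREREREREREREREREREREREREzMzMzMzMzMzMz"/>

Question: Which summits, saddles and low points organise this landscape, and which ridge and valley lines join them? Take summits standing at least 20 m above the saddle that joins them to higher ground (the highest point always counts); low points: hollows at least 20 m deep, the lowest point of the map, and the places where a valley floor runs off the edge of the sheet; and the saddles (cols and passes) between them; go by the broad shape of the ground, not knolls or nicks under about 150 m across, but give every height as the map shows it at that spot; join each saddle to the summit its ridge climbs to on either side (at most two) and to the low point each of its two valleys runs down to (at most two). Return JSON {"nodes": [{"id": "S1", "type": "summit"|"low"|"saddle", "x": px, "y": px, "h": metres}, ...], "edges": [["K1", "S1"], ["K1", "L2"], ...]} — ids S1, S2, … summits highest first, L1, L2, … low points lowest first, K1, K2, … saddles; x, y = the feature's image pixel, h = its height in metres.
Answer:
{"nodes": [
{"id": "S1", "type": "summit", "x": 216, "y": 254, "h": 2171},
{"id": "S2", "type": "summit", "x": 102, "y": 386, "h": 2014},
{"id": "S3", "type": "summit", "x": 346, "y": 124, "h": 1980},
{"id": "L1", "type": "low", "x": 16, "y": 246, "h": 1838},
{"id": "L2", "type": "low", "x": 266, "y": 432, "h": 1855},
{"id": "L3", "type": "low", "x": 284, "y": 56, "h": 1856},
{"id": "L4", "type": "low", "x": 400, "y": 250, "h": 1874},
{"id": "L5", "type": "low", "x": 16, "y": 440, "h": 1881},
{"id": "L6", "type": "low", "x": 16, "y": 56, "h": 1887},
{"id": "K1", "type": "saddle", "x": 220, "y": 296, "h": 2134},
{"id": "K2", "type": "saddle", "x": 158, "y": 326, "h": 1966},
{"id": "K3", "type": "saddle", "x": 324, "y": 158, "h": 1948},
{"id": "K4", "type": "saddle", "x": 72, "y": 56, "h": 1936},
{"id": "K5", "type": "saddle", "x": 16, "y": 392, "h": 1931},
{"id": "K6", "type": "saddle", "x": 380, "y": 114, "h": 1924}],
"edges": [["K1", "S1"], ["K1", "L1"], ["K1", "L4"], ["K2", "S1"], ["K2", "S2"], ["K2", "L1"], ["K2", "L2"], ["K3", "S1"], ["K3", "S3"], ["K3", "L3"], ["K3", "L4"], ["K4", "S1"], ["K4", "L3"], ["K4", "L6"], ["K5", "S2"], ["K5", "L1"], ["K5", "L5"], ["K6", "S3"], ["K6", "L3"], ["K6", "L4"]]}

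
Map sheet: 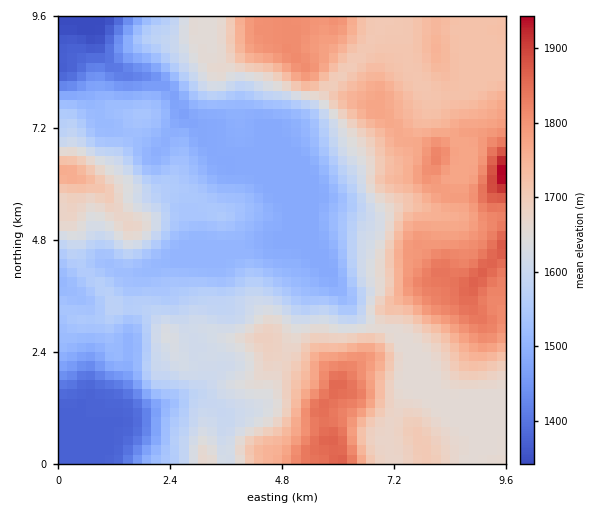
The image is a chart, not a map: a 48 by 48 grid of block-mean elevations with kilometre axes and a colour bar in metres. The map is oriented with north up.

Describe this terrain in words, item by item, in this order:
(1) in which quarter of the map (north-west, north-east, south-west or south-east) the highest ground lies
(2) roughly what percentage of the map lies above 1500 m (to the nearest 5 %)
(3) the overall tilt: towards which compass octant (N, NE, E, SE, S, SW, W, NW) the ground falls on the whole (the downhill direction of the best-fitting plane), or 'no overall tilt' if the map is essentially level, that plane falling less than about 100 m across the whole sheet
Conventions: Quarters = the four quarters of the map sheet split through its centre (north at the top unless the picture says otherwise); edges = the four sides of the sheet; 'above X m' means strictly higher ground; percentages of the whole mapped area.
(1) The highest point lies in the north-east quarter of the map.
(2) About 85 % of the map lies above 1500 m.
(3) The general tilt is down to the west (the land rises towards the east).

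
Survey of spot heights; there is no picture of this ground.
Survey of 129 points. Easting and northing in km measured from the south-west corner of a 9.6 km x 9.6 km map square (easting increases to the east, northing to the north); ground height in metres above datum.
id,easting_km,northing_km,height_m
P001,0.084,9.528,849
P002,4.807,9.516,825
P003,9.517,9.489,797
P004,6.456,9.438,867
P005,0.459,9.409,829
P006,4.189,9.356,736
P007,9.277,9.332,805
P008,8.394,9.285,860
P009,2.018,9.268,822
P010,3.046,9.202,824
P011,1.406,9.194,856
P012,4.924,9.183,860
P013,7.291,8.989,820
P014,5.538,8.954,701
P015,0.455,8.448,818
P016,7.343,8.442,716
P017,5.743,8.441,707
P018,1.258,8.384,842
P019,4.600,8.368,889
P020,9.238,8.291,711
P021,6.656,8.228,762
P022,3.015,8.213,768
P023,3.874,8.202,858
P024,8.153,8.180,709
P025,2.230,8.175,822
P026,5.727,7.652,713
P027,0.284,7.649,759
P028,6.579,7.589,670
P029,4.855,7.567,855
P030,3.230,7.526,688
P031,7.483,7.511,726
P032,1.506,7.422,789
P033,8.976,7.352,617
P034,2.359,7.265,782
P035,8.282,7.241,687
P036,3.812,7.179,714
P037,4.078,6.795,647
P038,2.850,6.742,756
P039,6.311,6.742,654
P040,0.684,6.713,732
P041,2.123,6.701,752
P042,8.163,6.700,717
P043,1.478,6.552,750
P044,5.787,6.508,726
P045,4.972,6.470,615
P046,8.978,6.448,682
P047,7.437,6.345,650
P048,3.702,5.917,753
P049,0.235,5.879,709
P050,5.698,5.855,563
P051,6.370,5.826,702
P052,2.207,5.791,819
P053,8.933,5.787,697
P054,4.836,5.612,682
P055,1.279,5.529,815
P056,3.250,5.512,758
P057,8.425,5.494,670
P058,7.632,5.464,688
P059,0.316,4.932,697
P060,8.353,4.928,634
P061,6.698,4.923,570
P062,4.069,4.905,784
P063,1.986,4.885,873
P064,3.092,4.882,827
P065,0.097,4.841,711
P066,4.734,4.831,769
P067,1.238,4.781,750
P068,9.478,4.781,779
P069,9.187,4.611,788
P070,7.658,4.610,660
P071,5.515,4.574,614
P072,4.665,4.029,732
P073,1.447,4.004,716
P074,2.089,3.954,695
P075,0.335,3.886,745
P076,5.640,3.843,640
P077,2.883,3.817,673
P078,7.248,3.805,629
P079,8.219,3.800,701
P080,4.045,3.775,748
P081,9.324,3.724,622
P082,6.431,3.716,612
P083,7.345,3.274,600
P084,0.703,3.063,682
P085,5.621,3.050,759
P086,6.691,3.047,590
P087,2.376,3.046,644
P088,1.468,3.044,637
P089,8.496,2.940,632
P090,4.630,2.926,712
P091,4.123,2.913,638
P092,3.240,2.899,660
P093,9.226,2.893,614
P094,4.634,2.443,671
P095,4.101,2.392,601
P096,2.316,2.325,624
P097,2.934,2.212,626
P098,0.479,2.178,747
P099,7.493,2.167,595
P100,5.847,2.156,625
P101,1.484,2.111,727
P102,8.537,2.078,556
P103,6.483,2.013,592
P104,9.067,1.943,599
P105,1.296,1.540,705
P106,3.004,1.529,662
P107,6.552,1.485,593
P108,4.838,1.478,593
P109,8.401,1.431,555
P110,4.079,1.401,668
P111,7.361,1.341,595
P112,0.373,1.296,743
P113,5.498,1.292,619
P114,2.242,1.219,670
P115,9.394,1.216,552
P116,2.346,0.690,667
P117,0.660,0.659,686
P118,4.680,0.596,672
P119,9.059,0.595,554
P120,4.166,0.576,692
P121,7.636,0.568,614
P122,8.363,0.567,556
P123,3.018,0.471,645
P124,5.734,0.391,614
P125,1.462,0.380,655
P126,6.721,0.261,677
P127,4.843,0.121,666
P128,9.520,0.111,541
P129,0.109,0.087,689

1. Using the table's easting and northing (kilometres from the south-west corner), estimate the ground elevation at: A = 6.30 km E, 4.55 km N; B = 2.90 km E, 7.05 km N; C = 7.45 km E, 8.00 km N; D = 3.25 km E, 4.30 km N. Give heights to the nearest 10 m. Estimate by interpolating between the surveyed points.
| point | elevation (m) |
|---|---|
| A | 560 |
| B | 780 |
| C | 680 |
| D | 780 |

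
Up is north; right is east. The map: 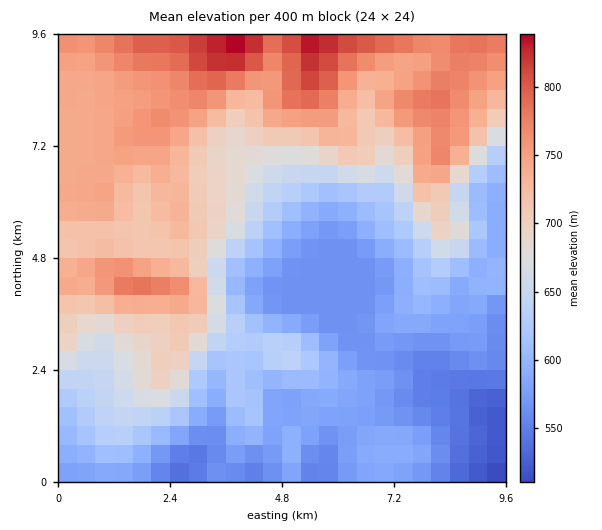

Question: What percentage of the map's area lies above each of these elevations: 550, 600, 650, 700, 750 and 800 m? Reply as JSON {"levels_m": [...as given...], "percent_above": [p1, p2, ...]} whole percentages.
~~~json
{"levels_m": [550, 600, 650, 700, 750, 800], "percent_above": [95, 67, 51, 39, 18, 3]}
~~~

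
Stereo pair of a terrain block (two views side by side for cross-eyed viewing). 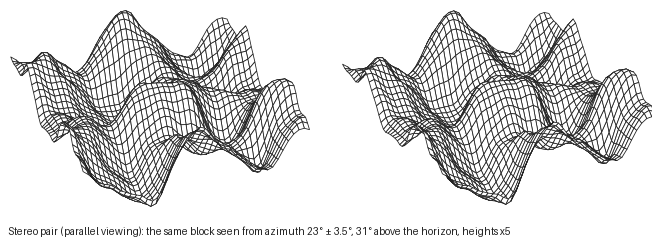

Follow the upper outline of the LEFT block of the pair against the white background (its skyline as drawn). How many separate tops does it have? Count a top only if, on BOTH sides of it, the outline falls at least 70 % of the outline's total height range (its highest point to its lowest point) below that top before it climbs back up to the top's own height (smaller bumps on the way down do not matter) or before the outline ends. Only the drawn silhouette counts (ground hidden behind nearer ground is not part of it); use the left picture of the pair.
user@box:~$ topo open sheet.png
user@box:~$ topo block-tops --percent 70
0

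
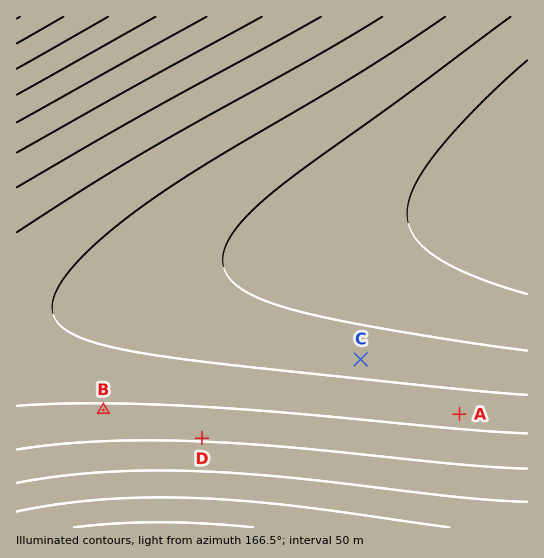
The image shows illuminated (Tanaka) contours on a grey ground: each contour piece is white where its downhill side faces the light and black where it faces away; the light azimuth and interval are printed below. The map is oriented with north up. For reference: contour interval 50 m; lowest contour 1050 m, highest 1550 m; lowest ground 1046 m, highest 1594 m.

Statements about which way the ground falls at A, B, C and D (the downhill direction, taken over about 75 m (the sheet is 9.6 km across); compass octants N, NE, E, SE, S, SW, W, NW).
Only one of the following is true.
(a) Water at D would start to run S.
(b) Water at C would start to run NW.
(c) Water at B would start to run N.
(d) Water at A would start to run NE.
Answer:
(a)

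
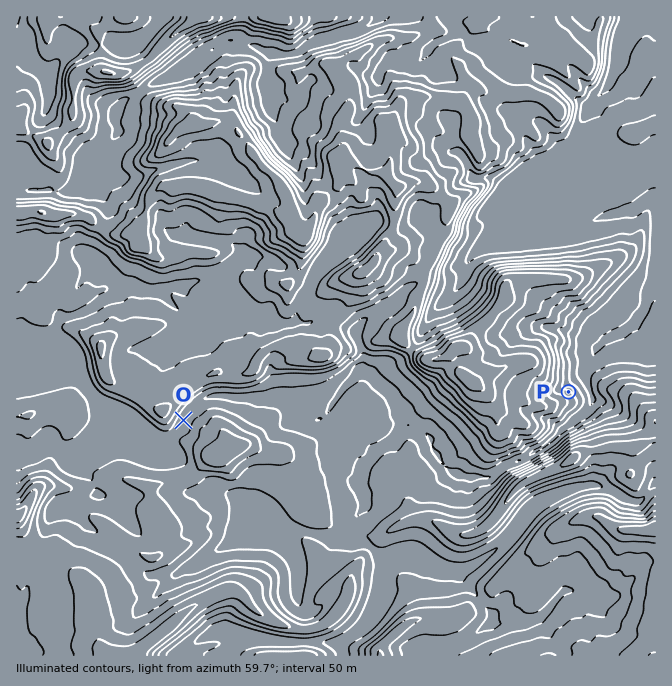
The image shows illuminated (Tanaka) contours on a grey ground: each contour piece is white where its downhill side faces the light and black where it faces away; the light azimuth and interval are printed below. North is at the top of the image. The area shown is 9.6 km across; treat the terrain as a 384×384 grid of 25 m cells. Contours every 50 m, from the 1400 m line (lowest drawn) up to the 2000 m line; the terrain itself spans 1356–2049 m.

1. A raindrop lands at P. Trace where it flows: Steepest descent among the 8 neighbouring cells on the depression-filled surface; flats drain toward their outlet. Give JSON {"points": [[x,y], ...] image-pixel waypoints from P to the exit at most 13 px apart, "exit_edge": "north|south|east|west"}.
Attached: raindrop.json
{"points": [[569, 392], [579, 378], [589, 365], [595, 352], [605, 340], [619, 333], [632, 325], [642, 312], [647, 298], [652, 285], [655, 277]], "exit_edge": "east"}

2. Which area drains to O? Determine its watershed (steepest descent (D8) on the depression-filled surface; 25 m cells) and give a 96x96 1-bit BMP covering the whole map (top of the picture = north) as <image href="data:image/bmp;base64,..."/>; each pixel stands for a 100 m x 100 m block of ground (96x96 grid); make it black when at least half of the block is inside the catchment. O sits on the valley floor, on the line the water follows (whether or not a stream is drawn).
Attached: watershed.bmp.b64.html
<image width="96" height="96" href="data:image/bmp;base64,Qk2+BAAAAAAAAD4AAAAoAAAAYAAAAGAAAAABAAEAAAAAAIAEAAATCwAAEwsAAAIAAAAAAAAA////AAAAAAAAAAAAAAAAAAAAAAAAAAAAAAAAAAAAAAAAAAAAAAAAAAAAAAAAAAAAAAAAAAAAAAAAAAAAAAAAAAAAAAAAAAAAAAAAAAAAAAAAAAAAAAAAAAAAAAAAAAAAAAAAAAAAAAAAAAAAAAAAAAAAAAAAAAAAAAAAAAAAAAAAMAAAAAAAAAAAAAAAOAAAAAAAAAAAAAAA/AAAAAAAAAAAAAAB/gAAAAAAAAAAAAAD/wAAAAAAAAAAAAAH/7wAAAAAAAAAAAAf//wAAAAAAAAAAAA///gAAAAAAAAAAAB///gAAAAAAAAAAAB///gAAAAAAAAAAAD///gAAAAAAAAAAAB///gAAAAAAAAAAAA///gAAAAAAAAAAAA///AAAAAAAAAAAAAf//AAAAAAAAAAAAAf//gAAAAAAAAAAAAP//8AAAAAAAAAAAAH///gAAAAAAAAAAAH///wAAAAAAAAAAAH///4AAAAAAAAAAAD///+AAAAAAAAAAAD///8AAAAAAAAAAAB///4AAAAAAAAAAAA///wAAAAAAAAAAAA///gAAAAAAAAAAAA//+AAAAAAAAAAAAA//4AAAAAAAAAAAAA//AAAAAAAAAAAAAA/+AAAAAAAAAAAAAAf8AAAAAAAAAAAAAAPwAAAAAAAAAAAAAADAAAAAAAAAAAAAAAAAAAAAAAAAAAAAAAAAAAAAAAAAAAAAAAAAAAAAAAAAAAAAAAAAAAAAAAAAAAAAAAAAAAAAAAAAAAAAAAAAAAAAAAAAAAAAAAAAAAAAAAAAAAAAAAAAAAAAAAAAAAAAAAAAAAAAAAAAAAAAAAAAAAAAAAAAAAAAAAAAAAAAAAAAAAAAAAAAAAAAAAAAAAAAAAAAAAAAAAAAAAAAAAAAAAAAAAAAAAAAAAAAAAAAAAAAAAAAAAAAAAAAAAAAAAAAAAAAAAAAAAAAAAAAAAAAAAAAAAAAAAAAAAAAAAAAAAAAAAAAAAAAAAAAAAAAAAAAAAAAAAAAAAAAAAAAAAAAAAAAAAAAAAAAAAAAAAAAAAAAAAAAAAAAAAAAAAAAAAAAAAAAAAAAAAAAAAAAAAAAAAAAAAAAAAAAAAAAAAAAAAAAAAAAAAAAAAAAAAAAAAAAAAAAAAAAAAAAAAAAAAAAAAAAAAAAAAAAAAAAAAAAAAAAAAAAAAAAAAAAAAAAAAAAAAAAAAAAAAAAAAAAAAAAAAAAAAAAAAAAAAAAAAAAAAAAAAAAAAAAAAAAAAAAAAAAAAAAAAAAAAAAAAAAAAAAAAAAAAAAAAAAAAAAAAAAAAAAAAAAAAAAAAAAAAAAAAAAAAAAAAAAAAAAAAAAAAAAAAAAAAAAAAAAAAAAAAAAAAAAAAAAAAAAAAAAAAAAAAAAAAAAAAAAAAAAAAAAAAAAAAAAAAAAAAAAAAAAAAAAAAAAAAAAAAAAAAAAAAAAAAAAAAAAAAAAAAAAAAAAAAAAAAAAAAAAAAAAAAAAAAAAAAAAAAAAAAAAAAAAAAAAAAAAAAAAAAAAAAAAAAAAAAAAAAAAAAAAAAAAA="/>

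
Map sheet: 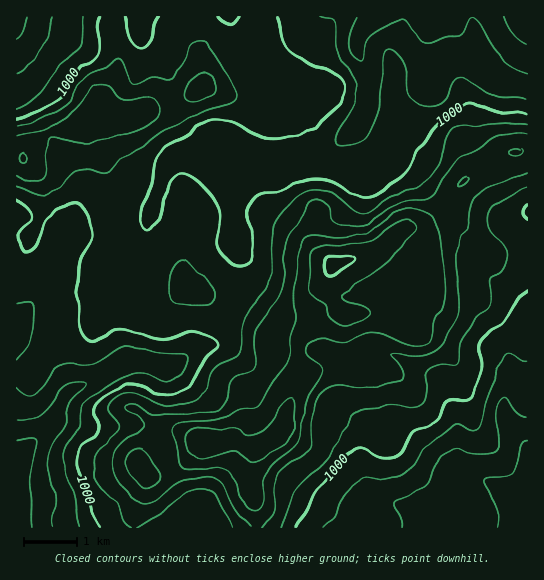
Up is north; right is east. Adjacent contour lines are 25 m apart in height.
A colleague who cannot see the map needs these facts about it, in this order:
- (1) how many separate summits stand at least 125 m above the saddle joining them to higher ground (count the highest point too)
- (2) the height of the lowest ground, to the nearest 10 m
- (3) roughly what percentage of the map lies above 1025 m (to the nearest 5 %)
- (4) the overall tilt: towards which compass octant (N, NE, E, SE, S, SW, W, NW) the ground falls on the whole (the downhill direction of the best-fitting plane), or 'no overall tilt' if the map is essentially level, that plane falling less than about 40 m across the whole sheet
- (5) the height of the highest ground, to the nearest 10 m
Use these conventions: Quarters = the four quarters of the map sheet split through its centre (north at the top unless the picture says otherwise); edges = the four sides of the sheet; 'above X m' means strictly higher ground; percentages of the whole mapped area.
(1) Counting only tops that stand 125 m proud, the map has 1 summit.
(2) The lowest ground is at about 900 m.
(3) Ground above 1025 m makes up about 35 % of the sheet.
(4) No overall tilt - high and low ground are spread across the sheet.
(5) About 1130 m is the highest elevation on the sheet.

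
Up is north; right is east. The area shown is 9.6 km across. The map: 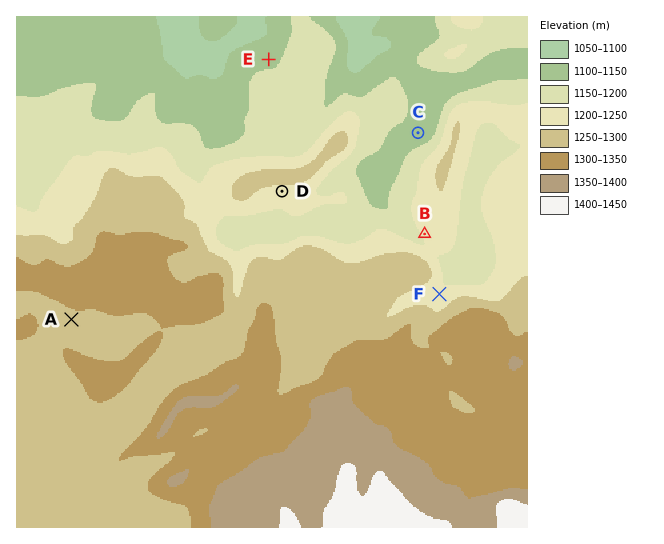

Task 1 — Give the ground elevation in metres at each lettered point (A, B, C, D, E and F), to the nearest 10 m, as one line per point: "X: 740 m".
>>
A: 1290 m
B: 1210 m
C: 1140 m
D: 1240 m
E: 1140 m
F: 1210 m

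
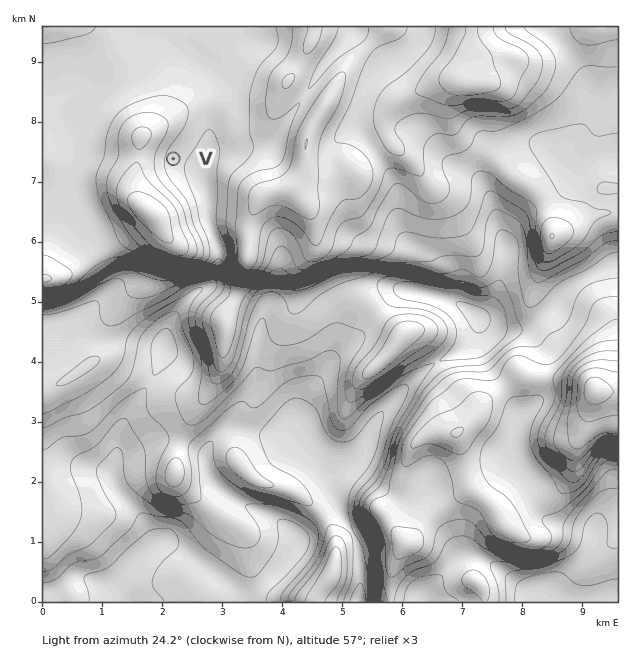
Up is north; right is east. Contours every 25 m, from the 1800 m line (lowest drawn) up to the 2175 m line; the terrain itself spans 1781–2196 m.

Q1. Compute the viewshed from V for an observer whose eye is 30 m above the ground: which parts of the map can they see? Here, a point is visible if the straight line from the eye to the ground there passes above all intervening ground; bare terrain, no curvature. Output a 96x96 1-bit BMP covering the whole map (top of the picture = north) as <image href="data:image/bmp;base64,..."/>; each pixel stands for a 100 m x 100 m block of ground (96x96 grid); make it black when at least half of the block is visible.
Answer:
<image width="96" height="96" href="data:image/bmp;base64,Qk2+BAAAAAAAAD4AAAAoAAAAYAAAAGAAAAABAAEAAAAAAIAEAAATCwAAEwsAAAIAAAAAAAAA////AAAAAAAAAAAAAAABwAAAAAAAAAAAAAADwAAAAAAAAAAAAAADwAAAAAAAAAAAAAADwAAAAAAAAAAAAAADwAAAAAAAAAAAAAADwAAAAAAAAAAAAAADgAAAAAAAAAAAAAAAAAAAAAAAAAAAAABAAAAAAAAAAAAAAABgAAAAAAAAAAAAAAAAAAAAAAAAAAAAAAAAAAAAAAAAAAAAAAAAAAAAAAAAAAAAAAAAAAAAAAAAAAAAAAAAAAAAAAAAAAAAAAAAAAAAAAAAAAAAAAAAAAAAAAAAAAAAAAAAAAAAAAAAAAAAAAAAAAAAAAAAAAAAAAAAAAAAAAAAAAAAAAAAAAAAAAAAAAAAAAAAAAAAAAAAAAAAAAAAAAAAAAAAAAAAAAAAAAAAAAAAAAAAAAAAAAAAAAAAAAAAAAAAAAAAAAAAAAAAAAAAAAAAAAAAAAAAAAAAAAAAAAAAAAAAAAAAAAAAAAAAAAAAAAAAAAAAAAAAAAAAAAAAAAAAAAAAAAAAAAAAAAAAAAAAAAAAAAAAAAAAAAAAAAAAAAAAAAAAAAAAAAAAAAAAAAAAAAAAAAAAAAAAAAAAAAAAAAAAAAAAAAAAAAAAAAAAAAAAAAAAAAAAAAAAAAAAAAAAAAAAAAAAAAAAAAAAAAAAAAAAAAAAAAAAAAAAAAAAAAAAAAAAAAAAAAAAAAAAAAAAAAAAAAAAAAAAAAAAAAAAAAAAAAAAAAAAAAAAAAAAAAAAAAAAAAAAAAAAAAAAAAAAAAAAAAAAAAAAAAAAAAAAAAAAAAAAAAAAAAAAAAAAAAAAAAAAAAAAAAAAAAAAAAAAAAAAAAAAAAAAAAAAAAAAAAAAAAAAAAAAAAAAAAAAAAAAAAAAAAAAAAABAAAAAAAAAAAAAAABgAAAAAAAAAAAAAADwAAAAAAAAAAAAAADwAAAAAAAAAAAAAAHwAAAAAAAAAAAAABHwAAAAAAAAAAAAAH3wAAAAAAAAAAAAAH/wAAAAAAAAAAAAAD/wAAAAAAAAAAAAAA/4AAAAAAAAAAAAAY/4AAAAAAAAAAAAB+/4AAAAAAAAAAAAH//8AAAAAAAAAAAAP//8AAAAAAAAAAAAP///wAAAAAAAAAAAP///8AAAAAAAAAAAP///+AAAAAAAAAAAP///+AAAAAAAAAAAP///+AAAAAAAAAAAH////AAAAAAAAAAAH////AAAAAAAAAAAH////AAAAAAAAAAAH////AAAAAAAAAAAD////AAAAAAAAAAAB////gAAAAAAAAAAAf///gAAAAAAAAAAAH//nwAAAAAAAAAAAD//jwAAAAAAAAAAAB//x4AAAAAAAAAAAA//w4AAAAAAAAAAAAf/4cAAAAAAAAAAAAP/4MAAAAAAAAAAAAP/4GAAAAAAAAAAAAP/4CAAAAAAAAAAAAP/wAAAAAAAAAAAAAP/gAAAAAAAAAAAAAP/EAAAAAAAAAAAAAP//AAAAAAAAAAAAAP//gAAAAAAAAAAAAP//gAAAAAAAAAAAAP//gAAAAAAAAAAAAP//gAAAAAAAA="/>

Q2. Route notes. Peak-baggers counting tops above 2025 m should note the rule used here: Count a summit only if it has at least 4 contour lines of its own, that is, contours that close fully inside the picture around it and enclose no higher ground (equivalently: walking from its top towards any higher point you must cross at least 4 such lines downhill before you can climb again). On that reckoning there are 1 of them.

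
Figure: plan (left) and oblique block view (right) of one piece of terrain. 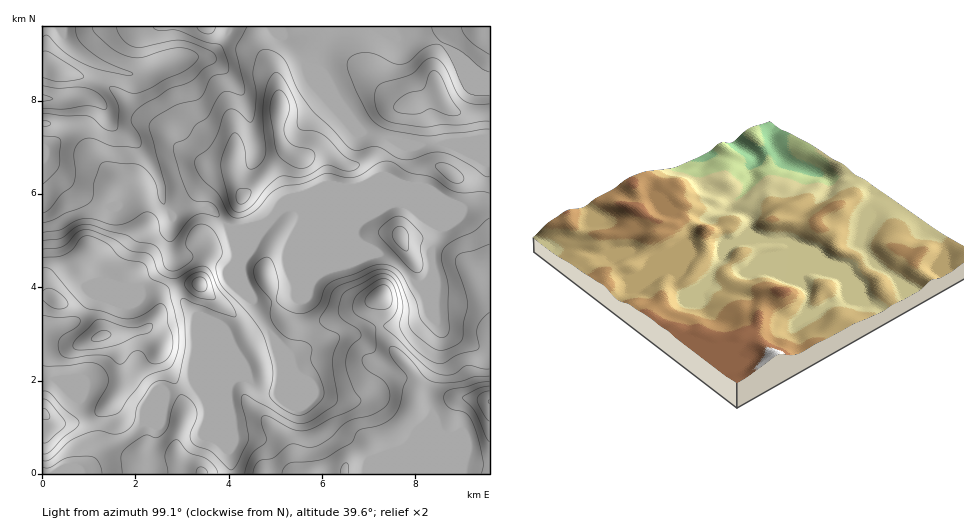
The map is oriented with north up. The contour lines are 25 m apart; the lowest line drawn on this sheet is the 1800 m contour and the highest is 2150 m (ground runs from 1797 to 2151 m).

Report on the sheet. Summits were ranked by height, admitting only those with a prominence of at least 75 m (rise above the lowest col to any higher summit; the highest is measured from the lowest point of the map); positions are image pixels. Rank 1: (102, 336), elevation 2080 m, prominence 106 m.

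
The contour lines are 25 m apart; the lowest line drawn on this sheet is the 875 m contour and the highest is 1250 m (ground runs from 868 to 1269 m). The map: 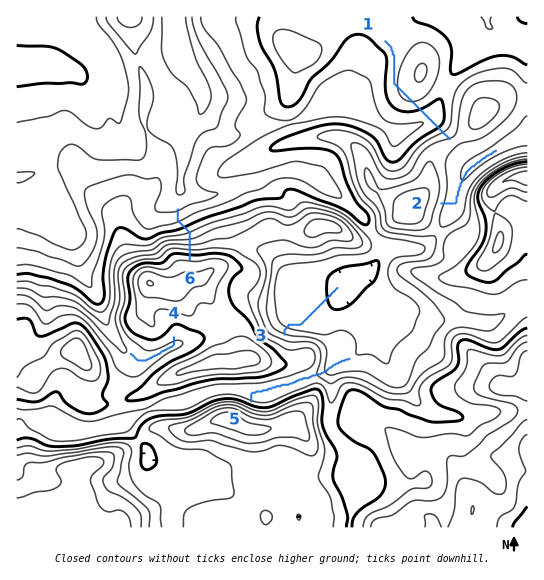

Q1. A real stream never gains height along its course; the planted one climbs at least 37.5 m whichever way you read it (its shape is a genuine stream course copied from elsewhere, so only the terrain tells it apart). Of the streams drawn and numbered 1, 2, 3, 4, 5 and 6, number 1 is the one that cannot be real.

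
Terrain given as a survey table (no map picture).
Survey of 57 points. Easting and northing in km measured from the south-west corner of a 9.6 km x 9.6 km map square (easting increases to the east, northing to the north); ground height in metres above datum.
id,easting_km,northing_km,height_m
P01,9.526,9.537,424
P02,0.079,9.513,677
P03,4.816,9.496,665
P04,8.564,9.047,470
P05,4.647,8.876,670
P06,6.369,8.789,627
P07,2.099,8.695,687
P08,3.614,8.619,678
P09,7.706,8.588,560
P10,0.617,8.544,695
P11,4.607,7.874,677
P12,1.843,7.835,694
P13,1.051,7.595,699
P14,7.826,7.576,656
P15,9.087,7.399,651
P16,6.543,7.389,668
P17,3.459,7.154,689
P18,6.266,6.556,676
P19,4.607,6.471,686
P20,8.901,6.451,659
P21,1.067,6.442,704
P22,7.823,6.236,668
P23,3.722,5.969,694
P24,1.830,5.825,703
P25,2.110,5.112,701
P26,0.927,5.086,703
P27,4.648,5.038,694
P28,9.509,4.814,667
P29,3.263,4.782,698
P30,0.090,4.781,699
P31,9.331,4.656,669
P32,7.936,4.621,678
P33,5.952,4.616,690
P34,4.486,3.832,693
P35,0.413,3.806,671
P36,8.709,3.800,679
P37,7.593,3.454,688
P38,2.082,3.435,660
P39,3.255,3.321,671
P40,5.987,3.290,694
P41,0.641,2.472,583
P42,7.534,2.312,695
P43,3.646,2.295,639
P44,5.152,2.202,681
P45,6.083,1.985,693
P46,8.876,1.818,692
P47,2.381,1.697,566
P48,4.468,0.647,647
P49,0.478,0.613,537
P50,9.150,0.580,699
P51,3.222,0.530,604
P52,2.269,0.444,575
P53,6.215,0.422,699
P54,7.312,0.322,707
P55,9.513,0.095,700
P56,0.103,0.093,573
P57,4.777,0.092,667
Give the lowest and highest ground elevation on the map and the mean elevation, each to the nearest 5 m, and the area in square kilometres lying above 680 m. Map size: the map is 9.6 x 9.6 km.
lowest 420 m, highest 710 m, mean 660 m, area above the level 48.3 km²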